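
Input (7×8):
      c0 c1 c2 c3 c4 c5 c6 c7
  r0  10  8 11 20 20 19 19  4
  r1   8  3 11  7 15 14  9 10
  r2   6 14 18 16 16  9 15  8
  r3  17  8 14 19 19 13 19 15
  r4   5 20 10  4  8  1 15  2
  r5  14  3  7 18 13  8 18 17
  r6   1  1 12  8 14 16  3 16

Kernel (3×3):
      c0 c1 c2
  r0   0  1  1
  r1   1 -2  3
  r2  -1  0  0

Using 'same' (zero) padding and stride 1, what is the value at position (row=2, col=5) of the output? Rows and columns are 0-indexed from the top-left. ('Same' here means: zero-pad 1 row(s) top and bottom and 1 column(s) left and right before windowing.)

47

The receptive field on the zero-padded input at this output position is [15 14 9 / 16 9 15 / 19 13 19]. Elementwise product with the kernel and sum: 14·1 + 9·1 + 16·1 + 9·-2 + 15·3 + 19·-1.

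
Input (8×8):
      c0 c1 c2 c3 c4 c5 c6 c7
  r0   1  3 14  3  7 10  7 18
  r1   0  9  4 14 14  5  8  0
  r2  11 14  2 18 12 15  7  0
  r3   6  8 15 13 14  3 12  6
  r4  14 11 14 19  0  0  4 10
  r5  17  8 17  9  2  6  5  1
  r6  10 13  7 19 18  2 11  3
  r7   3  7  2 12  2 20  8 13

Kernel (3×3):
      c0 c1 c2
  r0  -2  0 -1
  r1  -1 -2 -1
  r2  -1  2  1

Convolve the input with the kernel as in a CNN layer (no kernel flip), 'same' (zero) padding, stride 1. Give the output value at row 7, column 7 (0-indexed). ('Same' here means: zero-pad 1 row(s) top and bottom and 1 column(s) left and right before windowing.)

The receptive field on the zero-padded input at this output position is [11 3 0 / 8 13 0 / 0 0 0]. Elementwise product with the kernel and sum: 11·-2 + 0·-1 + 8·-1 + 13·-2 + 0·-1 + 0·-1 + 0·2 + 0·1.

-56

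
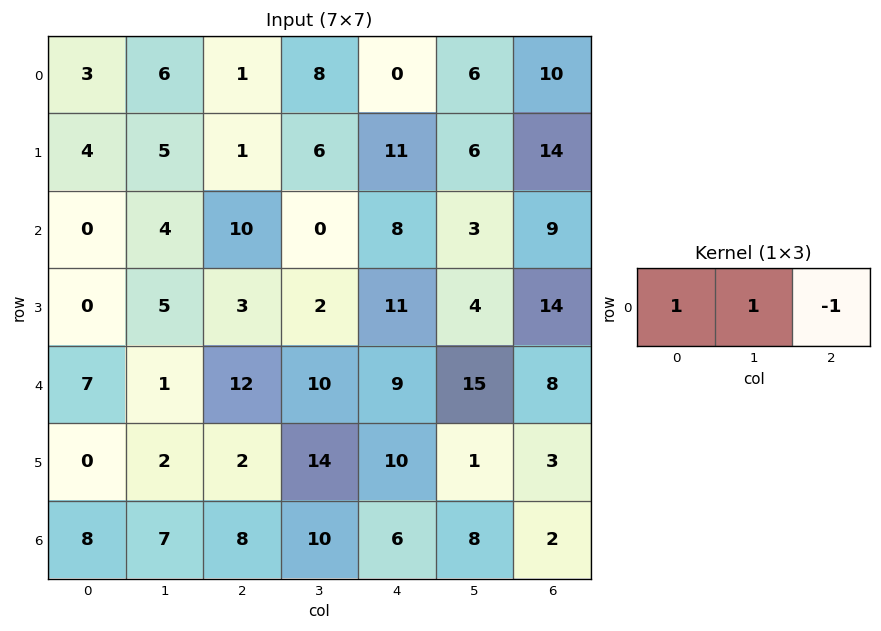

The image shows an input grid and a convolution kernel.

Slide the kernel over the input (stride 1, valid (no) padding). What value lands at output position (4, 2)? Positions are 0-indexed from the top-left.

The receptive field on the input at this output position is [12 10 9]. Elementwise product with the kernel and sum: 12·1 + 10·1 + 9·-1.

13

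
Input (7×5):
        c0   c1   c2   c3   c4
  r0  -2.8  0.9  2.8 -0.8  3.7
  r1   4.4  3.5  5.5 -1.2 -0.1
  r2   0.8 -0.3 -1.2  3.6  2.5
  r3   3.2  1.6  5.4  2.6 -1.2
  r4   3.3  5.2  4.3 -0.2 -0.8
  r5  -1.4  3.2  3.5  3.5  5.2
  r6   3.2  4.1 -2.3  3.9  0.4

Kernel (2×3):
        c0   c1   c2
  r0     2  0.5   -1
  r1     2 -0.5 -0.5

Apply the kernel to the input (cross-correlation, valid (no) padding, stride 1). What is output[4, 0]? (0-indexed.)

The receptive field on the input at this output position is [3.3 5.2 4.3 / -1.4 3.2 3.5]. Elementwise product with the kernel and sum: 3.3·2 + 5.2·0.5 + 4.3·-1 + -1.4·2 + 3.2·-0.5 + 3.5·-0.5.

-1.25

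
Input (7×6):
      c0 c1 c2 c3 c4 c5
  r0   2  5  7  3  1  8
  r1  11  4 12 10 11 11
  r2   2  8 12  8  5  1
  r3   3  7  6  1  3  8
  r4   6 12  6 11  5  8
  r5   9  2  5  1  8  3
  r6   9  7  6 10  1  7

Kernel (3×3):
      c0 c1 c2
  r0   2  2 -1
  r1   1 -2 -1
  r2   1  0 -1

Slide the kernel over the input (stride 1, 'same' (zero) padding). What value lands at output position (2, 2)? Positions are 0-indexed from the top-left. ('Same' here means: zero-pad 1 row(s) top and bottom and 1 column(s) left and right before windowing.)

4

The receptive field on the zero-padded input at this output position is [4 12 10 / 8 12 8 / 7 6 1]. Elementwise product with the kernel and sum: 4·2 + 12·2 + 10·-1 + 8·1 + 12·-2 + 8·-1 + 7·1 + 1·-1.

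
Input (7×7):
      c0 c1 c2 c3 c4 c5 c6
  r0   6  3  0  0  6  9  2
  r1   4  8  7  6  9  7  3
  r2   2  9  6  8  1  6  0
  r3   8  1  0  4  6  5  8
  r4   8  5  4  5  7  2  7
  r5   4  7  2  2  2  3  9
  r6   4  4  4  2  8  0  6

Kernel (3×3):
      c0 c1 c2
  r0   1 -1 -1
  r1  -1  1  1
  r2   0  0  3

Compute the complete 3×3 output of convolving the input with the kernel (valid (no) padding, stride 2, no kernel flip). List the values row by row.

32 5 -4
-8 28 23
16 18 26

Output[0,0]: The receptive field on the input at this output position is [6 3 0 / 4 8 7 / 2 9 6]. Elementwise product with the kernel and sum: 6·1 + 3·-1 + 0·-1 + 4·-1 + 8·1 + 7·1 + 6·3.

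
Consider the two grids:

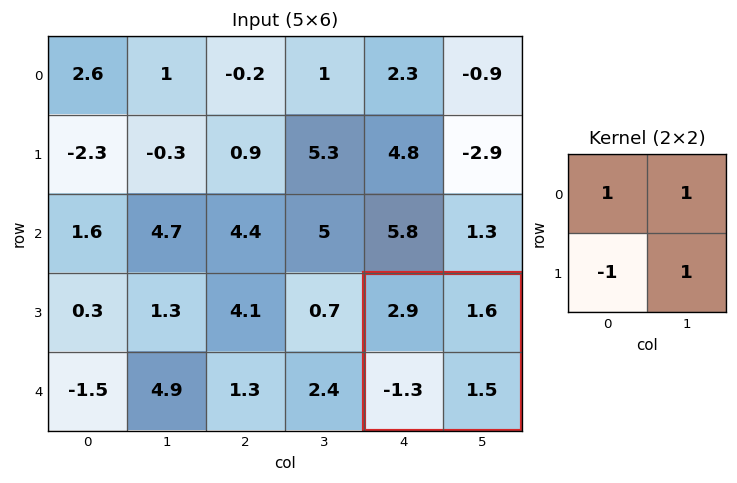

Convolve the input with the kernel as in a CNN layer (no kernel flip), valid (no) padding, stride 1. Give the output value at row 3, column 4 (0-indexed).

The receptive field on the input at this output position is [2.9 1.6 / -1.3 1.5]. Elementwise product with the kernel and sum: 2.9·1 + 1.6·1 + -1.3·-1 + 1.5·1.

7.3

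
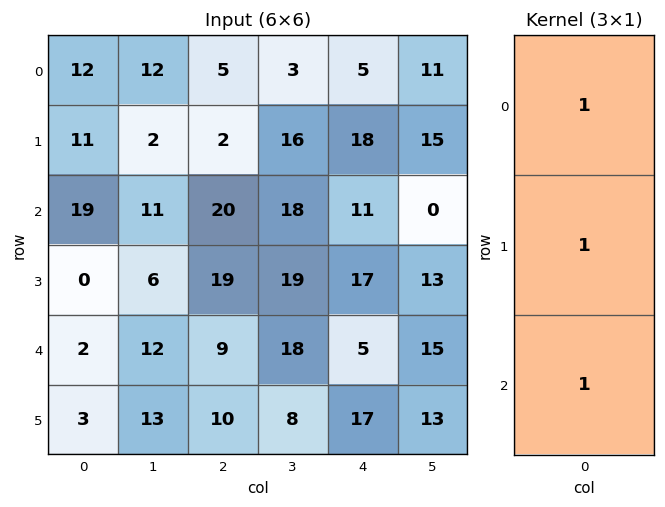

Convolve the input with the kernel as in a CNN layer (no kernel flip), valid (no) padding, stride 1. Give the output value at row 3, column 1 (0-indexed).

31

The receptive field on the input at this output position is [6 / 12 / 13]. Elementwise product with the kernel and sum: 6·1 + 12·1 + 13·1.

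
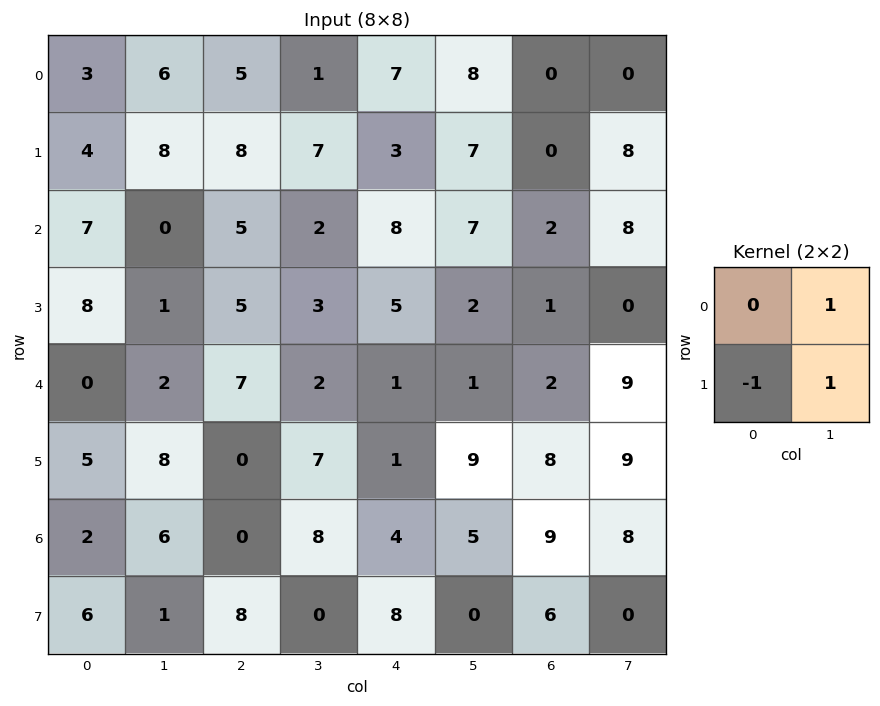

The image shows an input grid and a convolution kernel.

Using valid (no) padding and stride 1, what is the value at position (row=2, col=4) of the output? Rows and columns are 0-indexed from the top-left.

The receptive field on the input at this output position is [8 7 / 5 2]. Elementwise product with the kernel and sum: 7·1 + 5·-1 + 2·1.

4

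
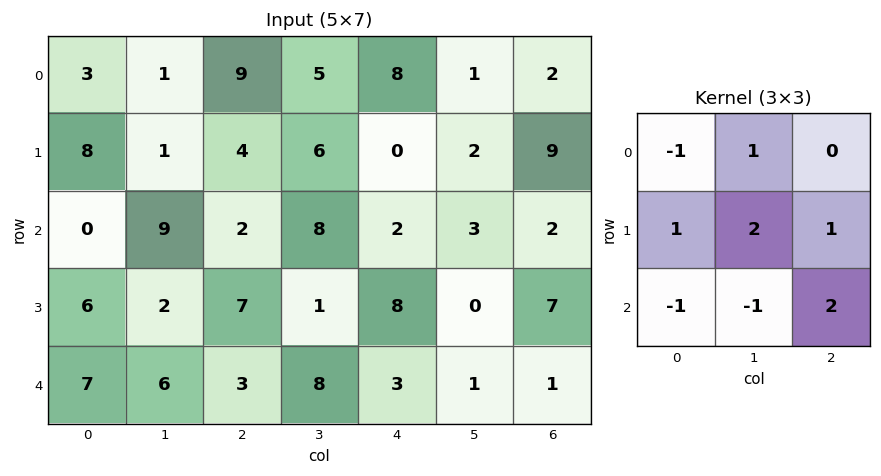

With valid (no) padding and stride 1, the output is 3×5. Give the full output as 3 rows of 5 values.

7 28 6 7 5
19 17 30 0 18
19 17 18 2 14

Output[0,0]: The receptive field on the input at this output position is [3 1 9 / 8 1 4 / 0 9 2]. Elementwise product with the kernel and sum: 3·-1 + 1·1 + 8·1 + 1·2 + 4·1 + 0·-1 + 9·-1 + 2·2.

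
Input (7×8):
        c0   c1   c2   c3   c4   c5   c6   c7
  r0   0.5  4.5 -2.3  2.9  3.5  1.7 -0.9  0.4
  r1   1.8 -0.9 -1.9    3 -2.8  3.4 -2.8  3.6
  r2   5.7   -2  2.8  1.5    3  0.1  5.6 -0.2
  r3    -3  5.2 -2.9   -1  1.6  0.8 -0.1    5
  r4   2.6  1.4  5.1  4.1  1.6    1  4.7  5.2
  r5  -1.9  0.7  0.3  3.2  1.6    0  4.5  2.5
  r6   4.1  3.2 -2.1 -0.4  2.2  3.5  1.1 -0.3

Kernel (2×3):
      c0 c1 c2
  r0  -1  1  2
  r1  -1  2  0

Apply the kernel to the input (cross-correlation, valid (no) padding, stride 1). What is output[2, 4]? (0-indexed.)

8.3

The receptive field on the input at this output position is [3 0.1 5.6 / 1.6 0.8 -0.1]. Elementwise product with the kernel and sum: 3·-1 + 0.1·1 + 5.6·2 + 1.6·-1 + 0.8·2.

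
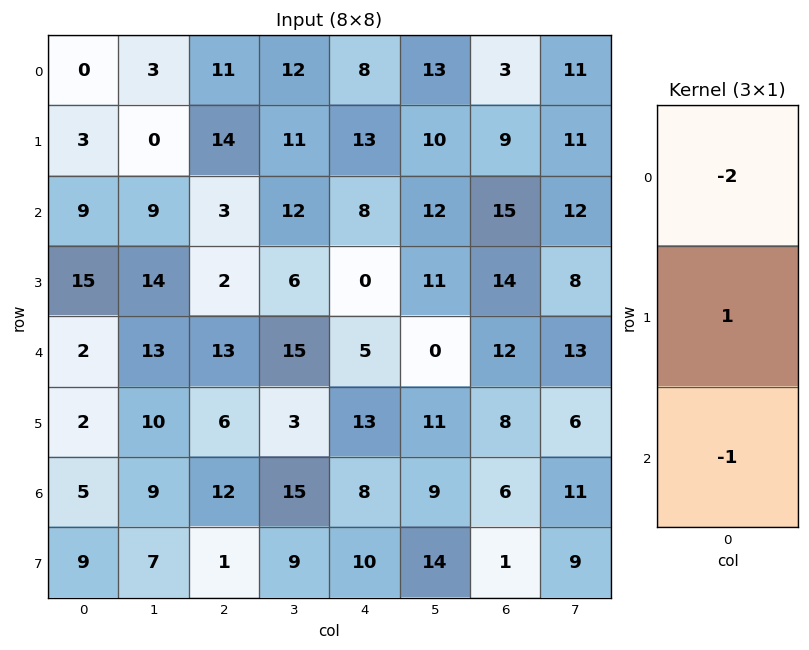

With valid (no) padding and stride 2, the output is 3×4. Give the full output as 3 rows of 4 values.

Output[0,0]: The receptive field on the input at this output position is [0 / 3 / 9]. Elementwise product with the kernel and sum: 0·-2 + 3·1 + 9·-1.
Output[0,1]: The receptive field on the input at this output position is [11 / 14 / 3]. Elementwise product with the kernel and sum: 11·-2 + 14·1 + 3·-1.

-6 -11 -11 -12
-5 -17 -21 -28
-7 -32 -5 -22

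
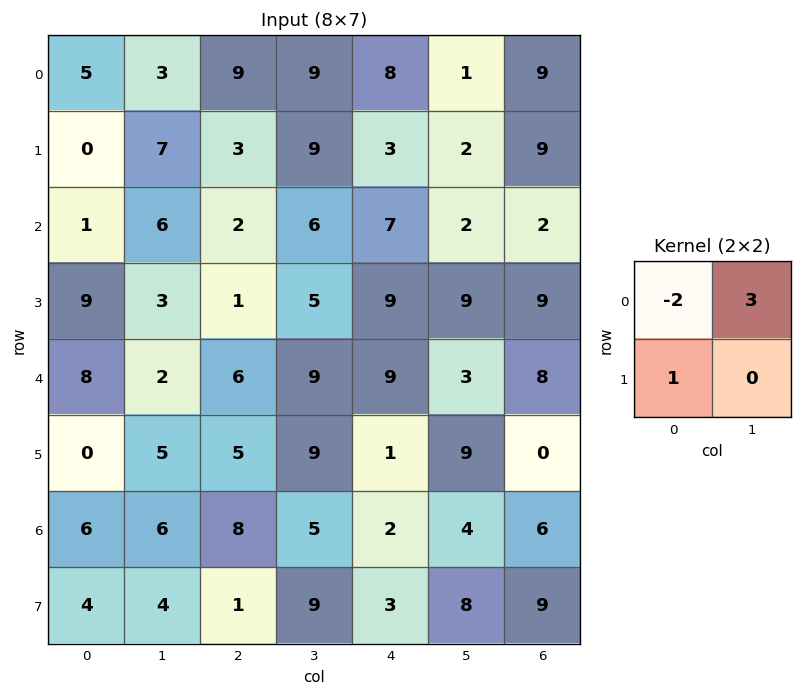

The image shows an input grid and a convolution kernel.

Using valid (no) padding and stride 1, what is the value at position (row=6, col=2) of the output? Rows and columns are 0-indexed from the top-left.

0

The receptive field on the input at this output position is [8 5 / 1 9]. Elementwise product with the kernel and sum: 8·-2 + 5·3 + 1·1.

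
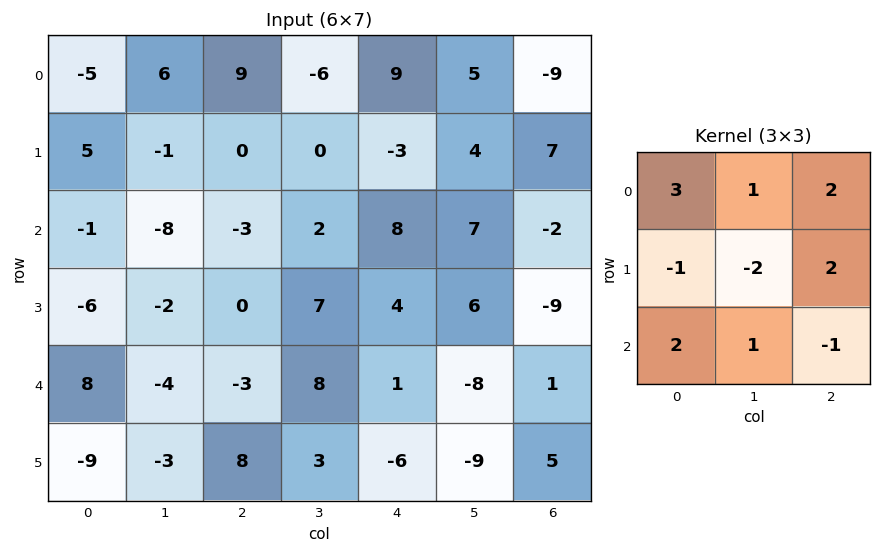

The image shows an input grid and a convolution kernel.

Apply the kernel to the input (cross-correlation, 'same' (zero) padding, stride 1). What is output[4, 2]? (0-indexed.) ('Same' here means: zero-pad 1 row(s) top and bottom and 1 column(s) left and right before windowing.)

33

The receptive field on the zero-padded input at this output position is [-2 0 7 / -4 -3 8 / -3 8 3]. Elementwise product with the kernel and sum: -2·3 + 0·1 + 7·2 + -4·-1 + -3·-2 + 8·2 + -3·2 + 8·1 + 3·-1.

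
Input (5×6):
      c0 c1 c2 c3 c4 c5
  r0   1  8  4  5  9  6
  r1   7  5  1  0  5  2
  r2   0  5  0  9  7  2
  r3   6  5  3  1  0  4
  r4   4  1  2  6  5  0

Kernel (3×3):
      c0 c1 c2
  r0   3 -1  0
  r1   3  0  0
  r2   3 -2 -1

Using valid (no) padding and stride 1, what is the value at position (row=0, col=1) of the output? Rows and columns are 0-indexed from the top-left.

41

The receptive field on the input at this output position is [8 4 5 / 5 1 0 / 5 0 9]. Elementwise product with the kernel and sum: 8·3 + 4·-1 + 5·3 + 5·3 + 0·-2 + 9·-1.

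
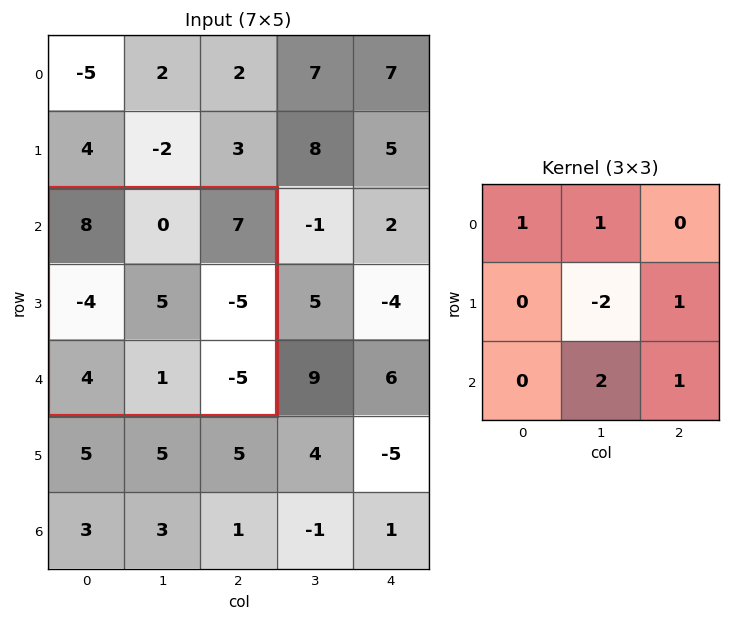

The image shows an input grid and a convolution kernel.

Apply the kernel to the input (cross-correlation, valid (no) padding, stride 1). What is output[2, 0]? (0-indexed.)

The receptive field on the input at this output position is [8 0 7 / -4 5 -5 / 4 1 -5]. Elementwise product with the kernel and sum: 8·1 + 0·1 + 5·-2 + -5·1 + 1·2 + -5·1.

-10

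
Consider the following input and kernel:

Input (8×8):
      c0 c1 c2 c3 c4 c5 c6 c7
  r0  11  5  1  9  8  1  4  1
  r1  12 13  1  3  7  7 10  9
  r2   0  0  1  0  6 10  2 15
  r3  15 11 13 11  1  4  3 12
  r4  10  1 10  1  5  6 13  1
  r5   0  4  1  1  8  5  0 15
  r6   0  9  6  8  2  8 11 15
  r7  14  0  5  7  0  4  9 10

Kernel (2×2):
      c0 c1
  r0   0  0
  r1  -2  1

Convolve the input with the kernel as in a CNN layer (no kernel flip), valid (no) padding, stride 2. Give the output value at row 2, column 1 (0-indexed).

The receptive field on the input at this output position is [10 1 / 1 1]. Elementwise product with the kernel and sum: 1·-2 + 1·1.

-1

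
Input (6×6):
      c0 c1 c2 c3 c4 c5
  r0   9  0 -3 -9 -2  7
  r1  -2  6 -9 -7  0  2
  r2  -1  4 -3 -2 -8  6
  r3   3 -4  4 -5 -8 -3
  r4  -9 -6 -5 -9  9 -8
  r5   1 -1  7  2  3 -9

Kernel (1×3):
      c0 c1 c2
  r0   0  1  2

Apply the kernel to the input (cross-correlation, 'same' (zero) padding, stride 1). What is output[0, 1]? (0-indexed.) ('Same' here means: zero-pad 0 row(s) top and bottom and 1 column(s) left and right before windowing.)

-6

The receptive field on the zero-padded input at this output position is [9 0 -3]. Elementwise product with the kernel and sum: 0·1 + -3·2.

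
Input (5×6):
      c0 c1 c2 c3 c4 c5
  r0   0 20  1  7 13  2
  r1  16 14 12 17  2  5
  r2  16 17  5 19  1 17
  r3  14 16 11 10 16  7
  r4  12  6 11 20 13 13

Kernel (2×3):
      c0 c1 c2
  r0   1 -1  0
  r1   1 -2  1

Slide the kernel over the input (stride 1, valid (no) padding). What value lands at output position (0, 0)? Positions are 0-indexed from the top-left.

-20

The receptive field on the input at this output position is [0 20 1 / 16 14 12]. Elementwise product with the kernel and sum: 0·1 + 20·-1 + 16·1 + 14·-2 + 12·1.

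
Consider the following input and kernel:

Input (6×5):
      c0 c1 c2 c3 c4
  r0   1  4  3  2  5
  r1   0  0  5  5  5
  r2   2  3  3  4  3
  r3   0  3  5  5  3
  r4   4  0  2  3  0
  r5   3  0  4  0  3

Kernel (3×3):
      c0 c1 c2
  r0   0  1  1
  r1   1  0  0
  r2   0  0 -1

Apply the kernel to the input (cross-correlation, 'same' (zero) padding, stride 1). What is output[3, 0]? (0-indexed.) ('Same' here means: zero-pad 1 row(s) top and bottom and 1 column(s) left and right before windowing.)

The receptive field on the zero-padded input at this output position is [0 2 3 / 0 0 3 / 0 4 0]. Elementwise product with the kernel and sum: 2·1 + 3·1 + 0·1 + 0·-1.

5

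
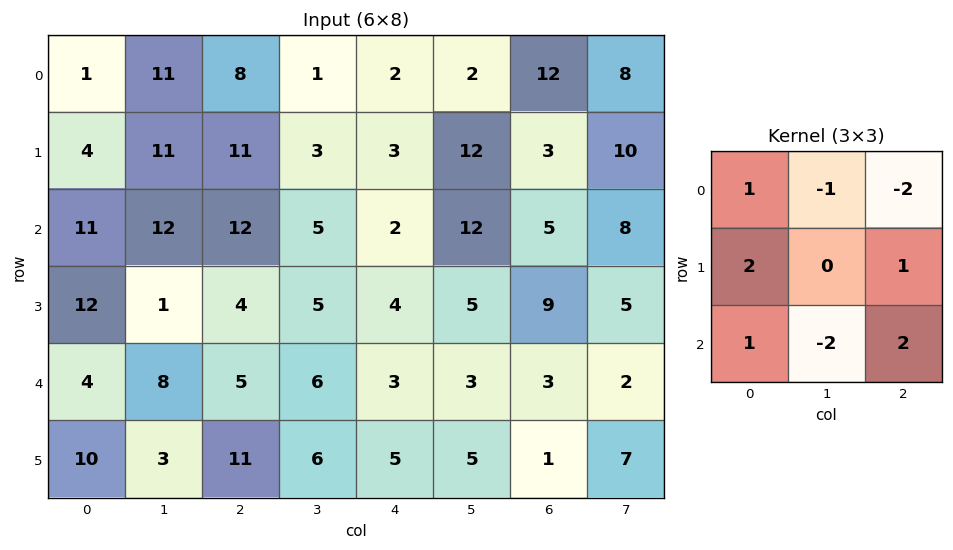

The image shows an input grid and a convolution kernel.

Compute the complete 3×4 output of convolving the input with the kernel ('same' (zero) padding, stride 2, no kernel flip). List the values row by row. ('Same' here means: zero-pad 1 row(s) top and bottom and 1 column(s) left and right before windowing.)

25 18 25 38
-36 26 5 18
-20 2 12 11

Output[0,0]: The receptive field on the zero-padded input at this output position is [0 0 0 / 0 1 11 / 0 4 11]. Elementwise product with the kernel and sum: 0·1 + 0·-1 + 0·-2 + 0·2 + 11·1 + 0·1 + 4·-2 + 11·2.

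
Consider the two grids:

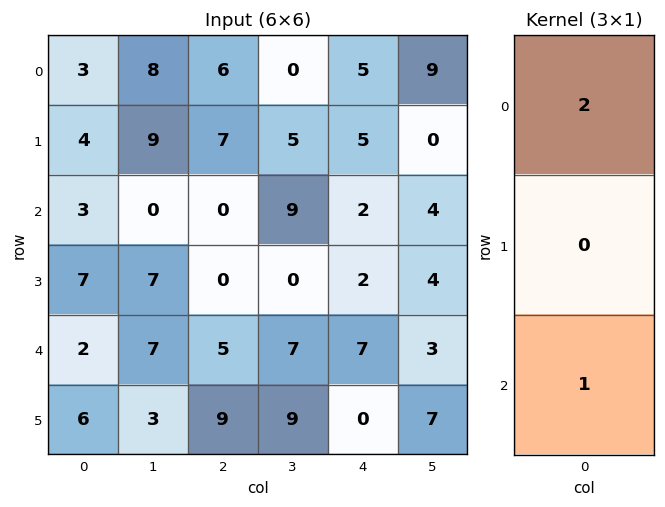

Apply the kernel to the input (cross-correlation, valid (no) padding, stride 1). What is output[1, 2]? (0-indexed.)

The receptive field on the input at this output position is [7 / 0 / 0]. Elementwise product with the kernel and sum: 7·2 + 0·1.

14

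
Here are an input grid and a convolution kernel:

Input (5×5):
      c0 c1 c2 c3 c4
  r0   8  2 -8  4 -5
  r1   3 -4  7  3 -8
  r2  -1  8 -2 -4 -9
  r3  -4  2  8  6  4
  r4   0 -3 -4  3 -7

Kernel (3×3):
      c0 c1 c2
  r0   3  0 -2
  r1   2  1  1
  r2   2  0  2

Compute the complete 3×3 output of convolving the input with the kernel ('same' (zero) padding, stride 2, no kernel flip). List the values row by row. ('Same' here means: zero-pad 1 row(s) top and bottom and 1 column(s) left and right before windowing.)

2 -2 9
19 8 4
-7 -13 17

Output[0,0]: The receptive field on the zero-padded input at this output position is [0 0 0 / 0 8 2 / 0 3 -4]. Elementwise product with the kernel and sum: 0·3 + 0·-2 + 0·2 + 8·1 + 2·1 + 0·2 + -4·2.
Output[0,1]: The receptive field on the zero-padded input at this output position is [0 0 0 / 2 -8 4 / -4 7 3]. Elementwise product with the kernel and sum: 0·3 + 0·-2 + 2·2 + -8·1 + 4·1 + -4·2 + 3·2.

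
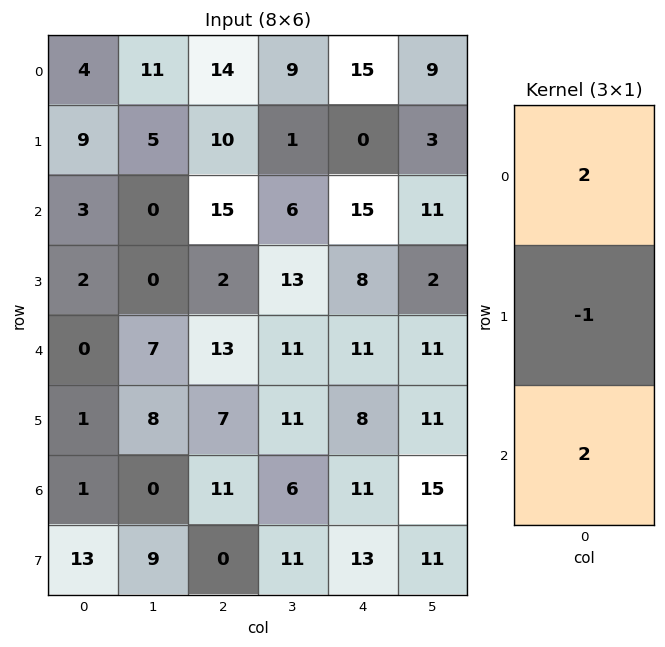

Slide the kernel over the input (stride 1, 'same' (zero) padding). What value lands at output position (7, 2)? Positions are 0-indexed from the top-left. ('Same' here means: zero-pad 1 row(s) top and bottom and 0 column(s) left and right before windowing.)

The receptive field on the zero-padded input at this output position is [11 / 0 / 0]. Elementwise product with the kernel and sum: 11·2 + 0·-1 + 0·2.

22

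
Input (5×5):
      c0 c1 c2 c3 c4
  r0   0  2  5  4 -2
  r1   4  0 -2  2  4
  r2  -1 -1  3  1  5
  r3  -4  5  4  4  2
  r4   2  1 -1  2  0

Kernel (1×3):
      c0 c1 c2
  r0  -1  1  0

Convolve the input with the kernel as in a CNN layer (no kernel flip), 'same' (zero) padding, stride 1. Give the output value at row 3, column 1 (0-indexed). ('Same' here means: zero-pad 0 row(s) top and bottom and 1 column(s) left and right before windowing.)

The receptive field on the zero-padded input at this output position is [-4 5 4]. Elementwise product with the kernel and sum: -4·-1 + 5·1.

9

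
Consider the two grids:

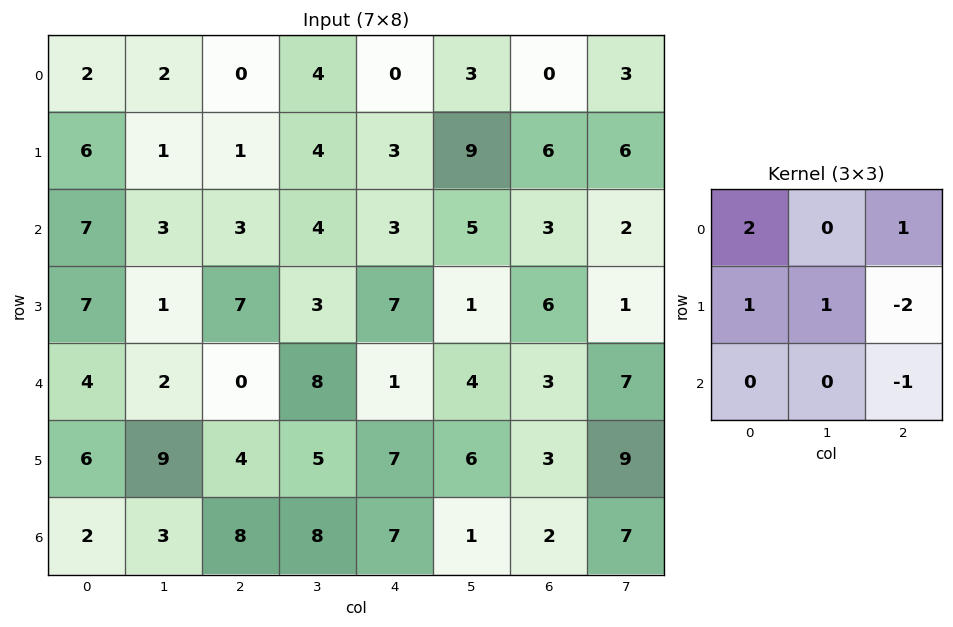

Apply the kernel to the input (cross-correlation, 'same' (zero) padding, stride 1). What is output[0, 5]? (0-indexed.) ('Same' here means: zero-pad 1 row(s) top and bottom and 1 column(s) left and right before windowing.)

-3

The receptive field on the zero-padded input at this output position is [0 0 0 / 0 3 0 / 3 9 6]. Elementwise product with the kernel and sum: 0·2 + 0·1 + 0·1 + 3·1 + 0·-2 + 6·-1.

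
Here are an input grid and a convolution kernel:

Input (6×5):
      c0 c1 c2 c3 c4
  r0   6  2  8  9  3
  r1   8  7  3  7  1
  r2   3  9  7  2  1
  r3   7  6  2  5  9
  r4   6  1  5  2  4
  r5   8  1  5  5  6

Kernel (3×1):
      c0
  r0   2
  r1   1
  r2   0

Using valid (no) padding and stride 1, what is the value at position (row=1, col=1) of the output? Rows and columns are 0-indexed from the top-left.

The receptive field on the input at this output position is [7 / 9 / 6]. Elementwise product with the kernel and sum: 7·2 + 9·1.

23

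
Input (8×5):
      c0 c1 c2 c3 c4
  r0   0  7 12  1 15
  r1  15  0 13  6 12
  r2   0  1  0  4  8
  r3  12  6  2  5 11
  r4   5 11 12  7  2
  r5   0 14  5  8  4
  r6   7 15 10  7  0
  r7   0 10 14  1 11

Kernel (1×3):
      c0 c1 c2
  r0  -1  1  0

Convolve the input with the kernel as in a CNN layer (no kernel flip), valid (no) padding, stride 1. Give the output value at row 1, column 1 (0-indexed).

The receptive field on the input at this output position is [0 13 6]. Elementwise product with the kernel and sum: 0·-1 + 13·1.

13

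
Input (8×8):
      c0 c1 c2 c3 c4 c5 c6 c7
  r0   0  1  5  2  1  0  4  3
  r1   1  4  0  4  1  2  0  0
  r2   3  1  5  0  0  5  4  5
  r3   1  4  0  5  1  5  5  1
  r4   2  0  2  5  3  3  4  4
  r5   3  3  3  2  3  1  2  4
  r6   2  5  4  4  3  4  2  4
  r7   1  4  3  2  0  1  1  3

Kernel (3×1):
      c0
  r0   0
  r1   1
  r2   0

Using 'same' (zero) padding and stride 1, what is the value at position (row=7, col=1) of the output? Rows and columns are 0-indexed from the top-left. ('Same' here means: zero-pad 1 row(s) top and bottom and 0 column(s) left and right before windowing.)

The receptive field on the zero-padded input at this output position is [5 / 4 / 0]. Elementwise product with the kernel and sum: 4·1.

4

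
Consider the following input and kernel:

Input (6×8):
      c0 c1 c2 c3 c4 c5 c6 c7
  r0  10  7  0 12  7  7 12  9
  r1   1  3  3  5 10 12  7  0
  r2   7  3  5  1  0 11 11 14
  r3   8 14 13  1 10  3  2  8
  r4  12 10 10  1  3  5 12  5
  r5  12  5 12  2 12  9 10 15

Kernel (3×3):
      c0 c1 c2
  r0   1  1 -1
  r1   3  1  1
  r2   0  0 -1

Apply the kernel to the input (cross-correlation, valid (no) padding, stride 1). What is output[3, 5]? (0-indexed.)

14

The receptive field on the input at this output position is [3 2 8 / 5 12 5 / 9 10 15]. Elementwise product with the kernel and sum: 3·1 + 2·1 + 8·-1 + 5·3 + 12·1 + 5·1 + 15·-1.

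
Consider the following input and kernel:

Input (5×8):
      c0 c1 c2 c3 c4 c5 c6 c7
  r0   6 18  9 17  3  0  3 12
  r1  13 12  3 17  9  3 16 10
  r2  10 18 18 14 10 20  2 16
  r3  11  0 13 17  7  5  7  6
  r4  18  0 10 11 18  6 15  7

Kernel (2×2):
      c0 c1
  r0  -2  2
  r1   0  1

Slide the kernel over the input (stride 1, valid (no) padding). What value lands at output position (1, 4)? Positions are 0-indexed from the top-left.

The receptive field on the input at this output position is [9 3 / 10 20]. Elementwise product with the kernel and sum: 9·-2 + 3·2 + 20·1.

8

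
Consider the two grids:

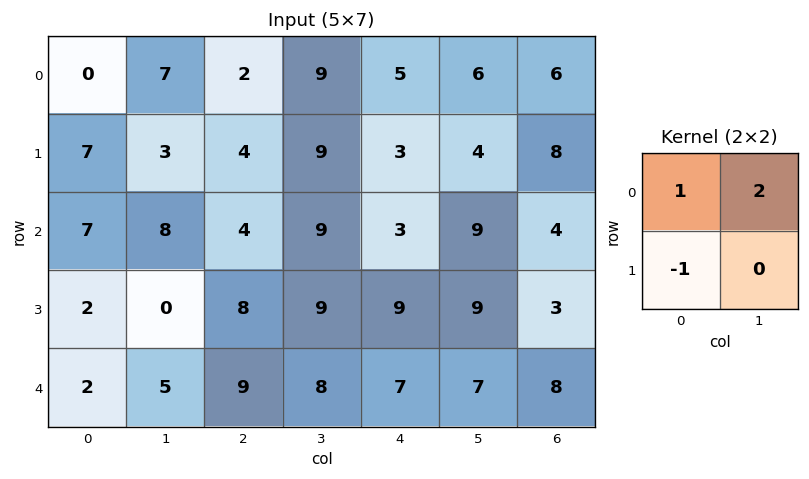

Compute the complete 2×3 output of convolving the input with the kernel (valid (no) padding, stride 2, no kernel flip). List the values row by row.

7 16 14
21 14 12

Output[0,0]: The receptive field on the input at this output position is [0 7 / 7 3]. Elementwise product with the kernel and sum: 0·1 + 7·2 + 7·-1.
Output[0,1]: The receptive field on the input at this output position is [2 9 / 4 9]. Elementwise product with the kernel and sum: 2·1 + 9·2 + 4·-1.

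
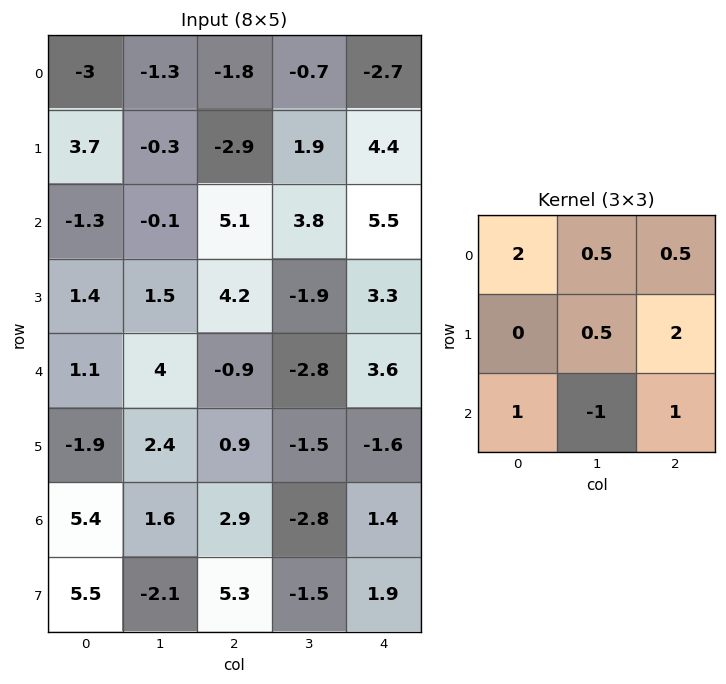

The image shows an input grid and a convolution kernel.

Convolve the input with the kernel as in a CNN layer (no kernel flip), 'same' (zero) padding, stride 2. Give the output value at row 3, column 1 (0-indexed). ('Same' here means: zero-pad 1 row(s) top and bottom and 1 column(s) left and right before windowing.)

-8.55

The receptive field on the zero-padded input at this output position is [2.4 0.9 -1.5 / 1.6 2.9 -2.8 / -2.1 5.3 -1.5]. Elementwise product with the kernel and sum: 2.4·2 + 0.9·0.5 + -1.5·0.5 + 2.9·0.5 + -2.8·2 + -2.1·1 + 5.3·-1 + -1.5·1.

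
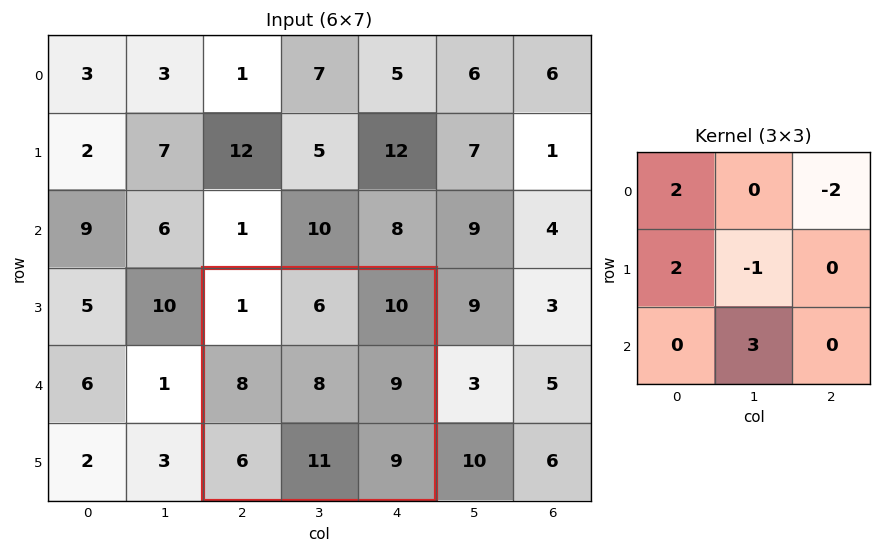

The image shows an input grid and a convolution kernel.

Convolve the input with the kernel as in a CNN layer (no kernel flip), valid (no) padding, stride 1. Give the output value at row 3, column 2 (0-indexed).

23

The receptive field on the input at this output position is [1 6 10 / 8 8 9 / 6 11 9]. Elementwise product with the kernel and sum: 1·2 + 10·-2 + 8·2 + 8·-1 + 11·3.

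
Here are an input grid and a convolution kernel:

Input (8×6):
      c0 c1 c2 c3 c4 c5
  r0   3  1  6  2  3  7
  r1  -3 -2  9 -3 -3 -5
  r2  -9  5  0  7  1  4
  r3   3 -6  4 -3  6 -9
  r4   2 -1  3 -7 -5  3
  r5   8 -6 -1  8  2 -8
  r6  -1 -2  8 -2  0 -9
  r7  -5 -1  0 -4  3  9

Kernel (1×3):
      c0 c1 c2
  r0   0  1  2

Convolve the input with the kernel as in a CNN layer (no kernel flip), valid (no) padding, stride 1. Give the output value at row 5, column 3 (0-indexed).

-14

The receptive field on the input at this output position is [8 2 -8]. Elementwise product with the kernel and sum: 2·1 + -8·2.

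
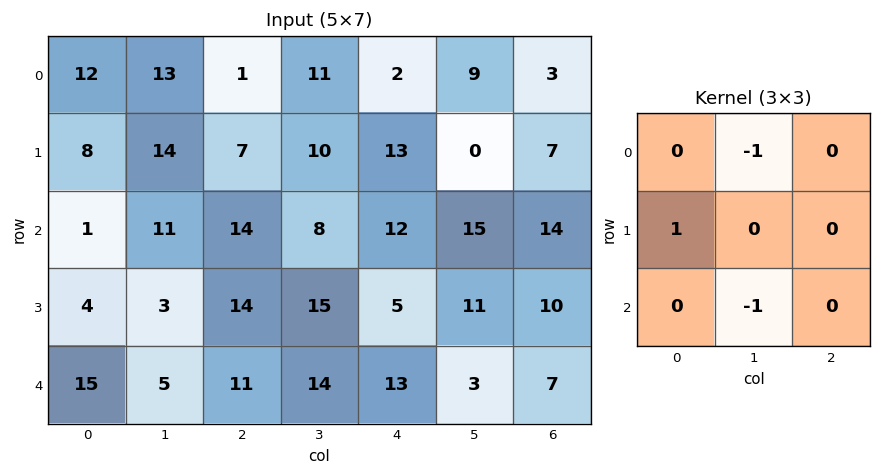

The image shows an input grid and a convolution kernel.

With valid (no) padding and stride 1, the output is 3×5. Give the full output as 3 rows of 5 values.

Output[0,0]: The receptive field on the input at this output position is [12 13 1 / 8 14 7 / 1 11 14]. Elementwise product with the kernel and sum: 13·-1 + 8·1 + 11·-1.
Output[0,1]: The receptive field on the input at this output position is [13 1 11 / 14 7 10 / 11 14 8]. Elementwise product with the kernel and sum: 1·-1 + 14·1 + 14·-1.

-16 -1 -12 -4 -11
-16 -10 -11 -10 1
-12 -22 -8 -10 -13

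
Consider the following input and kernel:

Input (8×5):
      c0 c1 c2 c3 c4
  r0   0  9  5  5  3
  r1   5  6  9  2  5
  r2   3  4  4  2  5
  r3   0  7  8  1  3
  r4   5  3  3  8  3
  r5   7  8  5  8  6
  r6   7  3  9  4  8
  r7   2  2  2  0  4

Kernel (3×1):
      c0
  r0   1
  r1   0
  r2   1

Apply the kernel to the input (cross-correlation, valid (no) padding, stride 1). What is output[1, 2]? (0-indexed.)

The receptive field on the input at this output position is [9 / 4 / 8]. Elementwise product with the kernel and sum: 9·1 + 8·1.

17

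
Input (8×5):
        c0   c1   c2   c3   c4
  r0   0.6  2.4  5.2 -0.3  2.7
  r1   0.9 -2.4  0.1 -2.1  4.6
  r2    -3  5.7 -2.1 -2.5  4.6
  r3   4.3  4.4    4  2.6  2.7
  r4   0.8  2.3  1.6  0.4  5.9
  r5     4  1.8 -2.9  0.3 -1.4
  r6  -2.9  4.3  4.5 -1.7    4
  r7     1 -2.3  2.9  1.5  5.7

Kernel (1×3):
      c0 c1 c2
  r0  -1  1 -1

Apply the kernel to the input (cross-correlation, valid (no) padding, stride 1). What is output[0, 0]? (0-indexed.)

The receptive field on the input at this output position is [0.6 2.4 5.2]. Elementwise product with the kernel and sum: 0.6·-1 + 2.4·1 + 5.2·-1.

-3.4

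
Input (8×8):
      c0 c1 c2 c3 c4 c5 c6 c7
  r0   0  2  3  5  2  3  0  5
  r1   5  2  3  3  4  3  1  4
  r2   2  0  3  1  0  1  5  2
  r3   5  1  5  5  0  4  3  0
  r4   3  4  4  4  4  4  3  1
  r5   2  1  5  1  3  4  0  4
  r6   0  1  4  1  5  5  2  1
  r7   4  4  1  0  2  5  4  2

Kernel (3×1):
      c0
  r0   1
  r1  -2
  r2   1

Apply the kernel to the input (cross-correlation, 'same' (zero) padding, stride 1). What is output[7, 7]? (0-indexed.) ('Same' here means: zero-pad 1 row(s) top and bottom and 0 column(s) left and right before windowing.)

-3

The receptive field on the zero-padded input at this output position is [1 / 2 / 0]. Elementwise product with the kernel and sum: 1·1 + 2·-2 + 0·1.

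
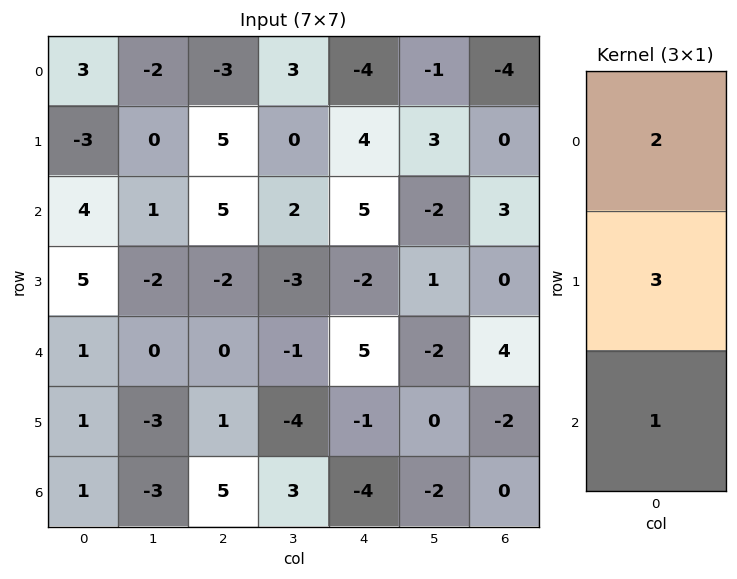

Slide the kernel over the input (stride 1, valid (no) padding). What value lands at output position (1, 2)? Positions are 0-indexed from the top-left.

The receptive field on the input at this output position is [5 / 5 / -2]. Elementwise product with the kernel and sum: 5·2 + 5·3 + -2·1.

23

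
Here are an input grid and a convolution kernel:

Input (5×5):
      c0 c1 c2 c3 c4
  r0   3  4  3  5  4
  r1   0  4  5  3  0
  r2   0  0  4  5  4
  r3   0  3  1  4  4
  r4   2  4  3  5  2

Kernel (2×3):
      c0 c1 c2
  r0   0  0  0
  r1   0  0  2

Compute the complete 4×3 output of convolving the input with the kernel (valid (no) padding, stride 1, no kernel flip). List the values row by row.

Output[0,0]: The receptive field on the input at this output position is [3 4 3 / 0 4 5]. Elementwise product with the kernel and sum: 5·2.
Output[0,1]: The receptive field on the input at this output position is [4 3 5 / 4 5 3]. Elementwise product with the kernel and sum: 3·2.

10 6 0
8 10 8
2 8 8
6 10 4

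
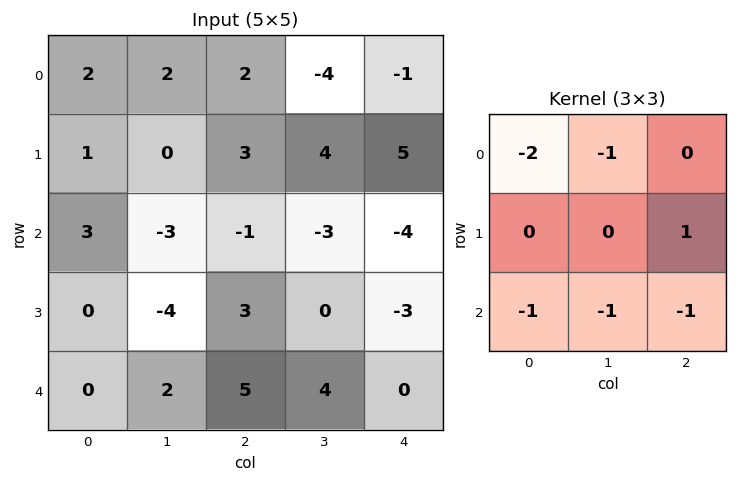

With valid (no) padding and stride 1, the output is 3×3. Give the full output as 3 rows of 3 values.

-2 5 13
-2 -5 -14
-7 -4 -7

Output[0,0]: The receptive field on the input at this output position is [2 2 2 / 1 0 3 / 3 -3 -1]. Elementwise product with the kernel and sum: 2·-2 + 2·-1 + 3·1 + 3·-1 + -3·-1 + -1·-1.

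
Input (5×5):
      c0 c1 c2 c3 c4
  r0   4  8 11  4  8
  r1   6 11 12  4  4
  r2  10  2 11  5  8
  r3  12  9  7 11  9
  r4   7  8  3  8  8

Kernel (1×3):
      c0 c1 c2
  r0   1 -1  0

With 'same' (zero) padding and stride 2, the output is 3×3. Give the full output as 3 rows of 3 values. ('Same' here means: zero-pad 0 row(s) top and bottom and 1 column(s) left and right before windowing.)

Output[0,0]: The receptive field on the zero-padded input at this output position is [0 4 8]. Elementwise product with the kernel and sum: 0·1 + 4·-1.
Output[0,1]: The receptive field on the zero-padded input at this output position is [8 11 4]. Elementwise product with the kernel and sum: 8·1 + 11·-1.

-4 -3 -4
-10 -9 -3
-7 5 0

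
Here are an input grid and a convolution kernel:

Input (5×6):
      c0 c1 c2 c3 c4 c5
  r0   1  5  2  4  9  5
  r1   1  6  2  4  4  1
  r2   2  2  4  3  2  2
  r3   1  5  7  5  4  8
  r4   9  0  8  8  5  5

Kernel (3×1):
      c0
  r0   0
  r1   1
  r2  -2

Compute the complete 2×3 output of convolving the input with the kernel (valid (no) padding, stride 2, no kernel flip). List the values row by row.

Output[0,0]: The receptive field on the input at this output position is [1 / 1 / 2]. Elementwise product with the kernel and sum: 1·1 + 2·-2.
Output[0,1]: The receptive field on the input at this output position is [2 / 2 / 4]. Elementwise product with the kernel and sum: 2·1 + 4·-2.

-3 -6 0
-17 -9 -6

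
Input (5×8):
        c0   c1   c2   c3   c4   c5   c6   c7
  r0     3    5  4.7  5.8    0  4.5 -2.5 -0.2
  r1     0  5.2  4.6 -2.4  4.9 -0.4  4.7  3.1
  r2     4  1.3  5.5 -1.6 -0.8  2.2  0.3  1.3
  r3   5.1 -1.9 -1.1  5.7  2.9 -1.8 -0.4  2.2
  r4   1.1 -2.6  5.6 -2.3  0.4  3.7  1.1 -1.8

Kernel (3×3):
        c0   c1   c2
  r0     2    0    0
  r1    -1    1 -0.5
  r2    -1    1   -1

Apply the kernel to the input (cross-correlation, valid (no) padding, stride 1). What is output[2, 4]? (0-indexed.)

The receptive field on the input at this output position is [-0.8 2.2 0.3 / 2.9 -1.8 -0.4 / 0.4 3.7 1.1]. Elementwise product with the kernel and sum: -0.8·2 + 2.9·-1 + -1.8·1 + -0.4·-0.5 + 0.4·-1 + 3.7·1 + 1.1·-1.

-3.9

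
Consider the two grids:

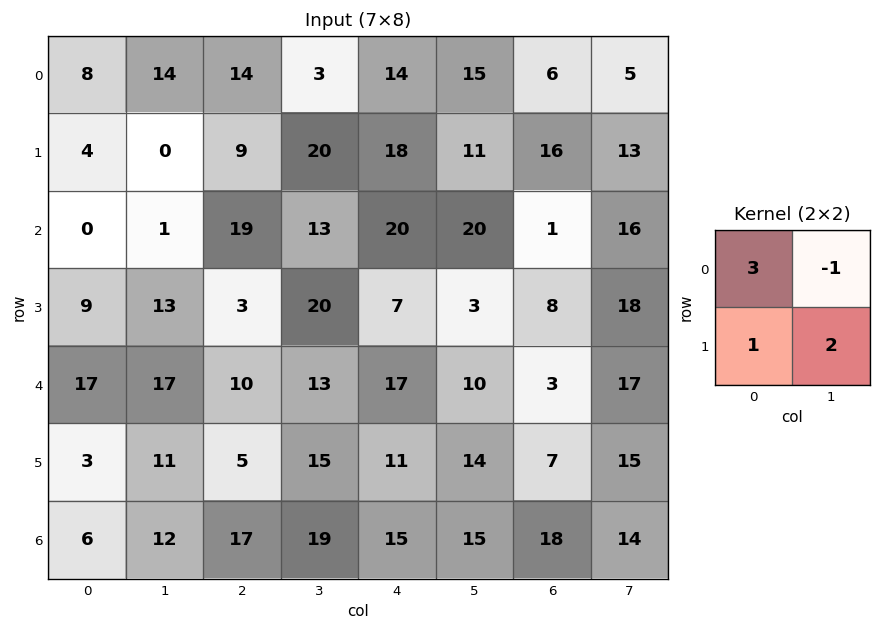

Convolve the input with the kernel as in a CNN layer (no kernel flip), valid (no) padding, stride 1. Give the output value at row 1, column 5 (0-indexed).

The receptive field on the input at this output position is [11 16 / 20 1]. Elementwise product with the kernel and sum: 11·3 + 16·-1 + 20·1 + 1·2.

39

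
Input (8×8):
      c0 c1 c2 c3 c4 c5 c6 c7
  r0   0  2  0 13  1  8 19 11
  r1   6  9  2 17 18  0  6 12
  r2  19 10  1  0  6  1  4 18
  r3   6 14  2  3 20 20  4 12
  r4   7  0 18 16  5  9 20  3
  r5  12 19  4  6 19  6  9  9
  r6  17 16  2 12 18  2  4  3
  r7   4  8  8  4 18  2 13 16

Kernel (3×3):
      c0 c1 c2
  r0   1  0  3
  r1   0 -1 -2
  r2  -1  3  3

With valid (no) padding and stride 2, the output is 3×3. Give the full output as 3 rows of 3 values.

Output[0,0]: The receptive field on the input at this output position is [0 2 0 / 6 9 2 / 19 10 1]. Elementwise product with the kernel and sum: 0·1 + 0·3 + 9·-1 + 2·-2 + 19·-1 + 10·3 + 1·3.

1 -33 55
51 21 72
71 77 41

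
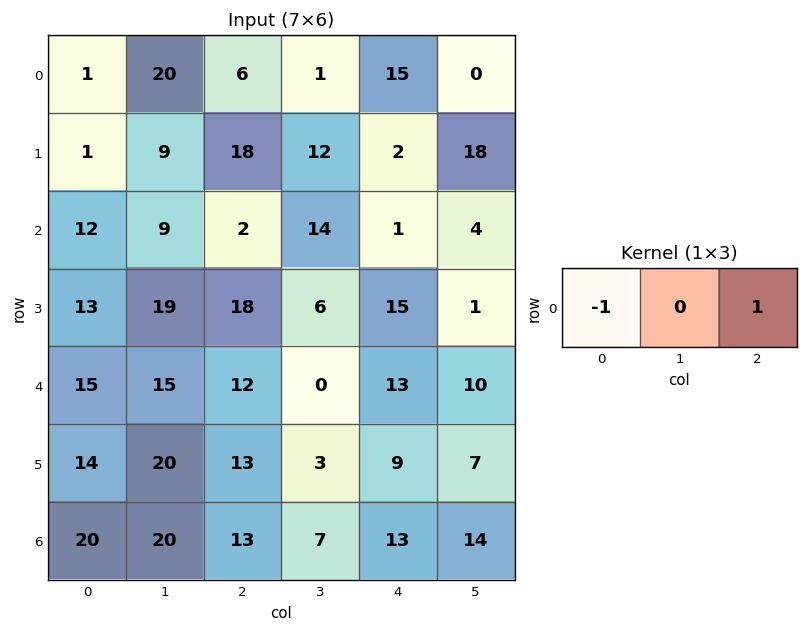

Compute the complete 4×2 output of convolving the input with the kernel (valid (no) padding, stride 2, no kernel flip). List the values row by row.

5 9
-10 -1
-3 1
-7 0

Output[0,0]: The receptive field on the input at this output position is [1 20 6]. Elementwise product with the kernel and sum: 1·-1 + 6·1.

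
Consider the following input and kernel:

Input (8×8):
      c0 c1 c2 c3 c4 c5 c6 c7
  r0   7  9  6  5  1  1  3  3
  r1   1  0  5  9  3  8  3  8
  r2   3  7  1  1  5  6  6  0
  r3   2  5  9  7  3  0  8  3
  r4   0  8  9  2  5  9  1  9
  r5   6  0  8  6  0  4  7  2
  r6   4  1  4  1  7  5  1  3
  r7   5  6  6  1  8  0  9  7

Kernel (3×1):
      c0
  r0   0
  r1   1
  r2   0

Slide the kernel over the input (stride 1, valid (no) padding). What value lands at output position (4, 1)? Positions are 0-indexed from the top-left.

0

The receptive field on the input at this output position is [8 / 0 / 1]. Elementwise product with the kernel and sum: 0·1.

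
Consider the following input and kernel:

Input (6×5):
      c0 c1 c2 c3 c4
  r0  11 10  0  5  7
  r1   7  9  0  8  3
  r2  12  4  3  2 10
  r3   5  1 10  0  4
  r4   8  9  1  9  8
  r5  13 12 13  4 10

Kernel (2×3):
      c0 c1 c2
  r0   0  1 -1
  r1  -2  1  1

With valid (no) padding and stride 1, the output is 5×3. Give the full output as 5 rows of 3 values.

Output[0,0]: The receptive field on the input at this output position is [11 10 0 / 7 9 0]. Elementwise product with the kernel and sum: 10·1 + 0·-1 + 7·-2 + 9·1 + 0·1.

5 -15 9
-8 -11 11
2 9 -24
-15 2 11
7 -15 -11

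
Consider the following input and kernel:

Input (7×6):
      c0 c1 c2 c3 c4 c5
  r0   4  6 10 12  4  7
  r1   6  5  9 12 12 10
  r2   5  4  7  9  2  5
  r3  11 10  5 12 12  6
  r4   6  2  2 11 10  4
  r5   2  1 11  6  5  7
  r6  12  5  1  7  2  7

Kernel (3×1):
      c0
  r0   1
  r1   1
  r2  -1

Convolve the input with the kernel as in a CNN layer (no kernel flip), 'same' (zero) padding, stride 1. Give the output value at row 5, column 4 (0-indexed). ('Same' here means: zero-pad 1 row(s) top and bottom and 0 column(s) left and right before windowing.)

The receptive field on the zero-padded input at this output position is [10 / 5 / 2]. Elementwise product with the kernel and sum: 10·1 + 5·1 + 2·-1.

13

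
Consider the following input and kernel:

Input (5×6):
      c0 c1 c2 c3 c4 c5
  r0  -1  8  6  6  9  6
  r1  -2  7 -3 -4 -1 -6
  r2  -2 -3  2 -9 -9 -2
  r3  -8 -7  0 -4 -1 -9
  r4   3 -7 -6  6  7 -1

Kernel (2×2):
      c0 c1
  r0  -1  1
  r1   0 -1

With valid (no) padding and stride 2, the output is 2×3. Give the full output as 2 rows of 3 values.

2 4 3
6 -7 16

Output[0,0]: The receptive field on the input at this output position is [-1 8 / -2 7]. Elementwise product with the kernel and sum: -1·-1 + 8·1 + 7·-1.
Output[0,1]: The receptive field on the input at this output position is [6 6 / -3 -4]. Elementwise product with the kernel and sum: 6·-1 + 6·1 + -4·-1.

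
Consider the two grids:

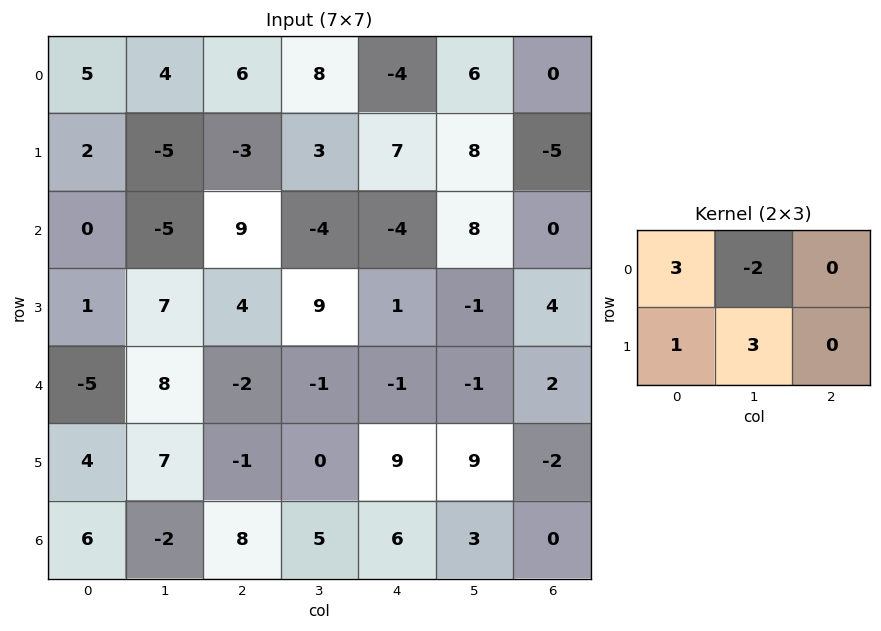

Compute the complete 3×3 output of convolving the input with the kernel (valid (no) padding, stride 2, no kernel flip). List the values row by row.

Output[0,0]: The receptive field on the input at this output position is [5 4 6 / 2 -5 -3]. Elementwise product with the kernel and sum: 5·3 + 4·-2 + 2·1 + -5·3.

-6 8 7
32 66 -30
-6 -5 35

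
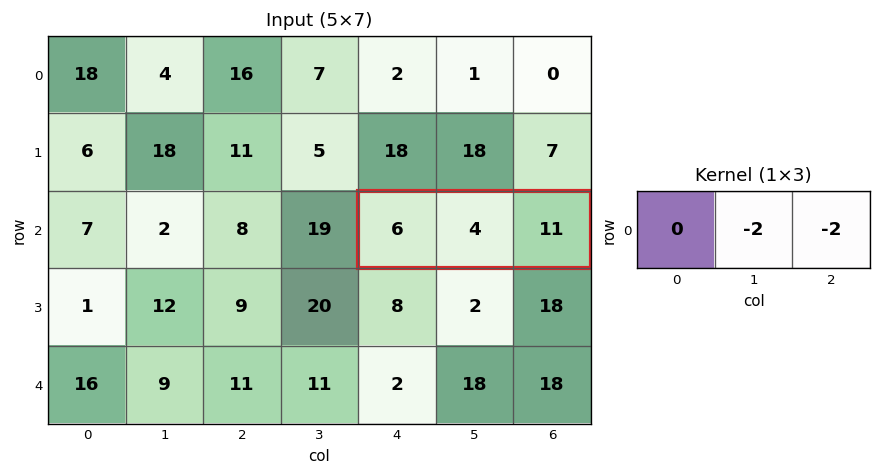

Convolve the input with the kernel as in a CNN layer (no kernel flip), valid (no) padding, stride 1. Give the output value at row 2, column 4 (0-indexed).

The receptive field on the input at this output position is [6 4 11]. Elementwise product with the kernel and sum: 4·-2 + 11·-2.

-30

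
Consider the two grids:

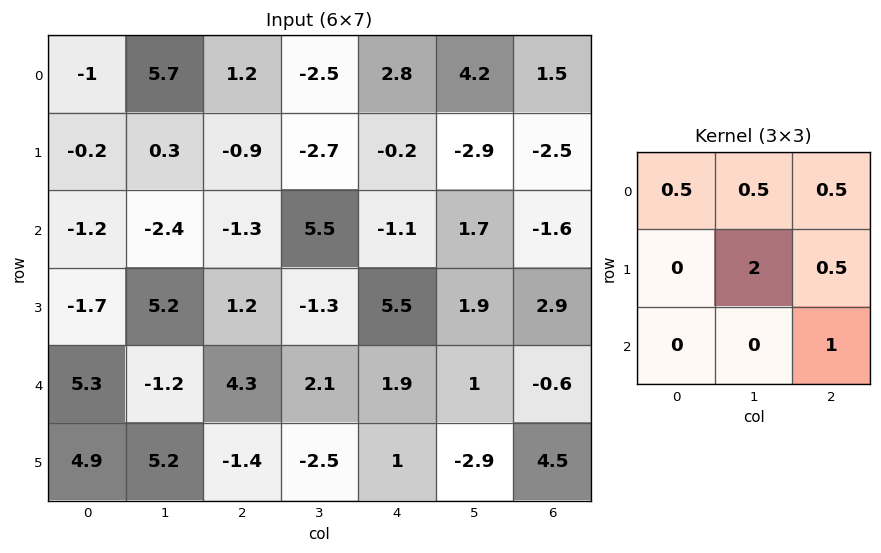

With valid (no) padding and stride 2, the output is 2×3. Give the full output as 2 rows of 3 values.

1.8 -5.85 -4.4
12.85 3.6 4.15

Output[0,0]: The receptive field on the input at this output position is [-1 5.7 1.2 / -0.2 0.3 -0.9 / -1.2 -2.4 -1.3]. Elementwise product with the kernel and sum: -1·0.5 + 5.7·0.5 + 1.2·0.5 + 0.3·2 + -0.9·0.5 + -1.3·1.
Output[0,1]: The receptive field on the input at this output position is [1.2 -2.5 2.8 / -0.9 -2.7 -0.2 / -1.3 5.5 -1.1]. Elementwise product with the kernel and sum: 1.2·0.5 + -2.5·0.5 + 2.8·0.5 + -2.7·2 + -0.2·0.5 + -1.1·1.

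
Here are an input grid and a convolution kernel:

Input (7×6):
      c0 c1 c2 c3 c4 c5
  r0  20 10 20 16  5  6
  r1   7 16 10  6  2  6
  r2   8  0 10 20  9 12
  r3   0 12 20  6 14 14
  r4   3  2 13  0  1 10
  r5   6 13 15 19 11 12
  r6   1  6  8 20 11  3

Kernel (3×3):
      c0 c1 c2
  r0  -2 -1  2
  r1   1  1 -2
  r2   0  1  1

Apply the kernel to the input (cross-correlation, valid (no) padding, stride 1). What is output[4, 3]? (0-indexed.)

39

The receptive field on the input at this output position is [0 1 10 / 19 11 12 / 20 11 3]. Elementwise product with the kernel and sum: 0·-2 + 1·-1 + 10·2 + 19·1 + 11·1 + 12·-2 + 11·1 + 3·1.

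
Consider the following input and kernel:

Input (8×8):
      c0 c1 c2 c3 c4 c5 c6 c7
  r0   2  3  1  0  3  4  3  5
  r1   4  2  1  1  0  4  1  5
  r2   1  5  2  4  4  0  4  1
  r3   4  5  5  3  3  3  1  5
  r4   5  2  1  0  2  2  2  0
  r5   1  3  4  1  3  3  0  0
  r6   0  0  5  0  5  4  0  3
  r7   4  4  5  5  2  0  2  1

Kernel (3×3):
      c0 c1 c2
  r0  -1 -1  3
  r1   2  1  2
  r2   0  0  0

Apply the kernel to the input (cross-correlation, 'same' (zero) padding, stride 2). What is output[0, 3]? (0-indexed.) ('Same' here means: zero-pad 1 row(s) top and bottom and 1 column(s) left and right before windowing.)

21

The receptive field on the zero-padded input at this output position is [0 0 0 / 4 3 5 / 4 1 5]. Elementwise product with the kernel and sum: 0·-1 + 0·-1 + 0·3 + 4·2 + 3·1 + 5·2.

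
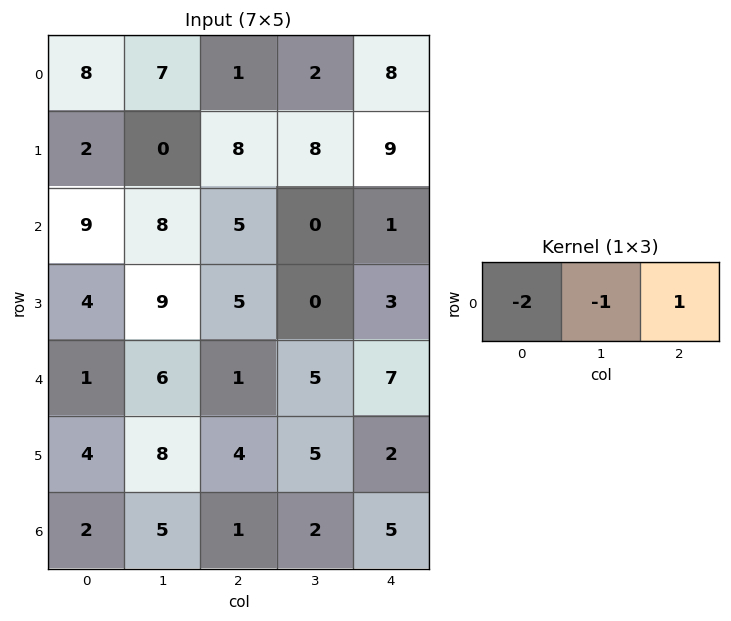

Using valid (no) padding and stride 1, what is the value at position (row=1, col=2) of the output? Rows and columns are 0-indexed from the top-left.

-15

The receptive field on the input at this output position is [8 8 9]. Elementwise product with the kernel and sum: 8·-2 + 8·-1 + 9·1.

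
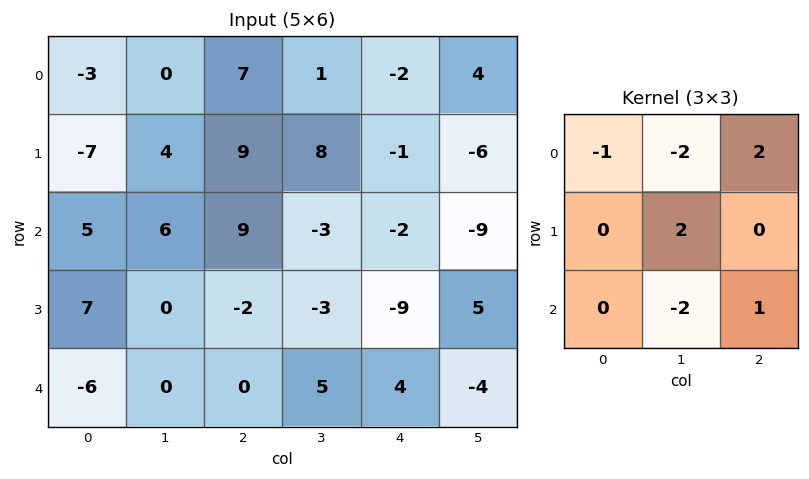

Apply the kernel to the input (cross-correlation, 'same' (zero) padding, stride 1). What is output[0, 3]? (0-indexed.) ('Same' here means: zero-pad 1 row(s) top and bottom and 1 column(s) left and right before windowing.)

-15

The receptive field on the zero-padded input at this output position is [0 0 0 / 7 1 -2 / 9 8 -1]. Elementwise product with the kernel and sum: 0·-1 + 0·-2 + 0·2 + 1·2 + 8·-2 + -1·1.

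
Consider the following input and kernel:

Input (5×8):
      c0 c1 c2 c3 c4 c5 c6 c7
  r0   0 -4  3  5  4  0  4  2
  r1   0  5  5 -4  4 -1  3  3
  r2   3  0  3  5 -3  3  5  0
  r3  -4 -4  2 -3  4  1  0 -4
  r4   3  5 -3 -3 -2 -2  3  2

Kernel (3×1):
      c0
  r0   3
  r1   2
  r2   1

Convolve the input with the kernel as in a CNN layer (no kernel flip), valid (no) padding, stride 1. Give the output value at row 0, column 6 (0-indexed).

The receptive field on the input at this output position is [4 / 3 / 5]. Elementwise product with the kernel and sum: 4·3 + 3·2 + 5·1.

23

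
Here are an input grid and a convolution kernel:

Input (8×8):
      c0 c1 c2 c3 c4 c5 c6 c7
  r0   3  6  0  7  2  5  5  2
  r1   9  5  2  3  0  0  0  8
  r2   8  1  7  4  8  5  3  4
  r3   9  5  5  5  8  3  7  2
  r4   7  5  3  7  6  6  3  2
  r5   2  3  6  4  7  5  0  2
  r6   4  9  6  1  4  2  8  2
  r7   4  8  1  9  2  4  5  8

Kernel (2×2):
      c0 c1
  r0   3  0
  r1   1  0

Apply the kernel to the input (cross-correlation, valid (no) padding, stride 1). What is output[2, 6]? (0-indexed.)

The receptive field on the input at this output position is [3 4 / 7 2]. Elementwise product with the kernel and sum: 3·3 + 7·1.

16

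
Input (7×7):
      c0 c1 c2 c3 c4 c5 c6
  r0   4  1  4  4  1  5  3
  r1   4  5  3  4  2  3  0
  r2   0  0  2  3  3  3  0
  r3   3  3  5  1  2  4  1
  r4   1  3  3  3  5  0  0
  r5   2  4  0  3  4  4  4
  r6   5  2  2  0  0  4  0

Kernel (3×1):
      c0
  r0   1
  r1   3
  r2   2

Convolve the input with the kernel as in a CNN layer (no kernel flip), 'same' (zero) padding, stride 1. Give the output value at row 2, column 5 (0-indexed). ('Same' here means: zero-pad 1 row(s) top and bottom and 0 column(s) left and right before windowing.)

20

The receptive field on the zero-padded input at this output position is [3 / 3 / 4]. Elementwise product with the kernel and sum: 3·1 + 3·3 + 4·2.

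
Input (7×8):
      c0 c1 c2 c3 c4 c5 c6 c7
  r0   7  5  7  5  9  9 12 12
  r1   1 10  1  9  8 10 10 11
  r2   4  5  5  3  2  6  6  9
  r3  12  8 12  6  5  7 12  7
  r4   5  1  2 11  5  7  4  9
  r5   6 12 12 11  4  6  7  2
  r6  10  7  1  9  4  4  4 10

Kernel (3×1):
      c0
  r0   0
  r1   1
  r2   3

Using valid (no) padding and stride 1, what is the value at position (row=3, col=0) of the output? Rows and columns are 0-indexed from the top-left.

The receptive field on the input at this output position is [12 / 5 / 6]. Elementwise product with the kernel and sum: 5·1 + 6·3.

23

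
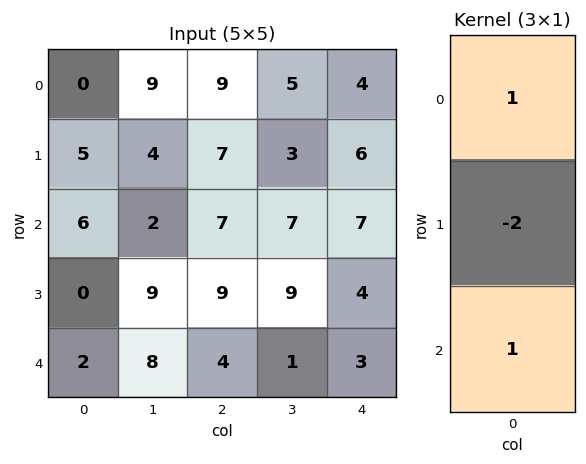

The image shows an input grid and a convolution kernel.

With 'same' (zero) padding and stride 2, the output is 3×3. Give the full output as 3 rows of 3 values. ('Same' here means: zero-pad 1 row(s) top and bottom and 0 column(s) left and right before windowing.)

5 -11 -2
-7 2 -4
-4 1 -2

Output[0,0]: The receptive field on the zero-padded input at this output position is [0 / 0 / 5]. Elementwise product with the kernel and sum: 0·1 + 0·-2 + 5·1.
Output[0,1]: The receptive field on the zero-padded input at this output position is [0 / 9 / 7]. Elementwise product with the kernel and sum: 0·1 + 9·-2 + 7·1.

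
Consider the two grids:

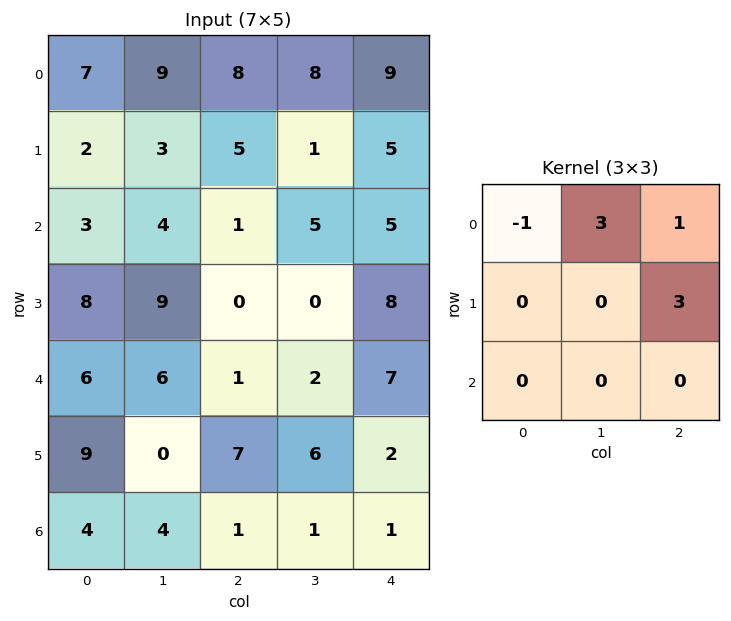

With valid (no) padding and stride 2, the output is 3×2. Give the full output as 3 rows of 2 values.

Output[0,0]: The receptive field on the input at this output position is [7 9 8 / 2 3 5 / 3 4 1]. Elementwise product with the kernel and sum: 7·-1 + 9·3 + 8·1 + 5·3.
Output[0,1]: The receptive field on the input at this output position is [8 8 9 / 5 1 5 / 1 5 5]. Elementwise product with the kernel and sum: 8·-1 + 8·3 + 9·1 + 5·3.

43 40
10 43
34 18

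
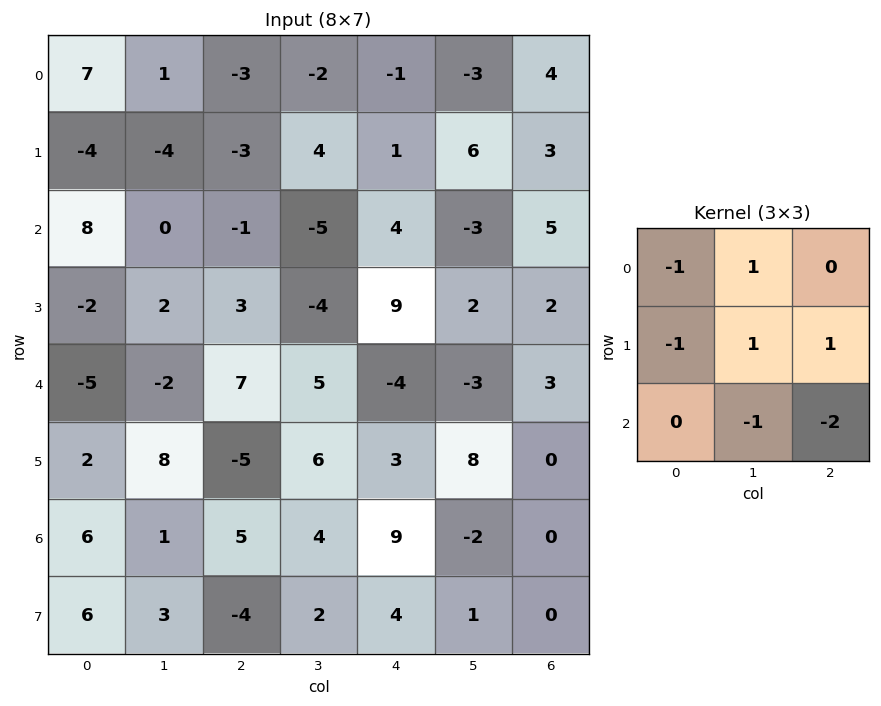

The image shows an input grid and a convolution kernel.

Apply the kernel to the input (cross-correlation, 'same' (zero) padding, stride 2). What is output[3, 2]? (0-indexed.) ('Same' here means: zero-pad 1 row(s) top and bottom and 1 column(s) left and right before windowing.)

The receptive field on the zero-padded input at this output position is [6 3 8 / 4 9 -2 / 2 4 1]. Elementwise product with the kernel and sum: 6·-1 + 3·1 + 4·-1 + 9·1 + -2·1 + 4·-1 + 1·-2.

-6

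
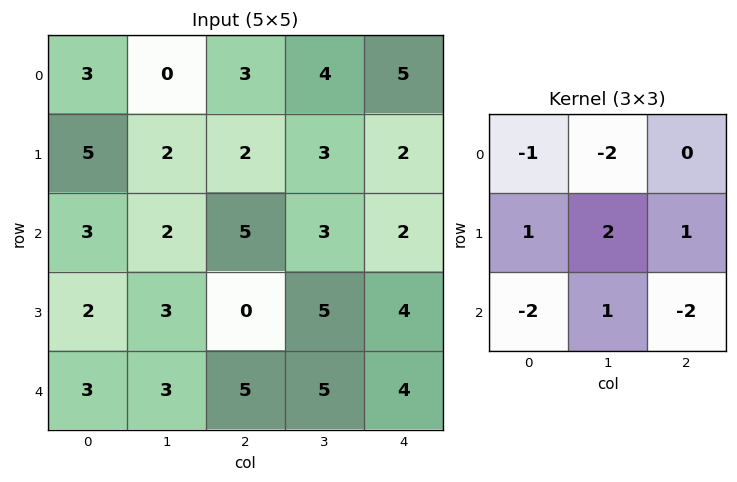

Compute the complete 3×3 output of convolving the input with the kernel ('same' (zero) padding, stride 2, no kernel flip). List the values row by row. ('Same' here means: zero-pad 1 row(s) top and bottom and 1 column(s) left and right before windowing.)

Output[0,0]: The receptive field on the zero-padded input at this output position is [0 0 0 / 0 3 0 / 0 5 2]. Elementwise product with the kernel and sum: 0·-1 + 0·-2 + 0·1 + 3·2 + 0·1 + 0·-2 + 5·1 + 2·-2.

7 2 10
-6 -7 -6
5 15 0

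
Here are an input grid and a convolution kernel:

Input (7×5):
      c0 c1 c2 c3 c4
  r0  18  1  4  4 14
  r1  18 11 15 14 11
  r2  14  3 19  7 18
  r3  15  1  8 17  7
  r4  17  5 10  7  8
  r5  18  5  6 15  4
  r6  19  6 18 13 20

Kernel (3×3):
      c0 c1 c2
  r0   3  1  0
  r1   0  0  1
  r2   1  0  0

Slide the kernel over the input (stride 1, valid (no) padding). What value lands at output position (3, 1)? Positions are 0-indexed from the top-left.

The receptive field on the input at this output position is [1 8 17 / 5 10 7 / 5 6 15]. Elementwise product with the kernel and sum: 1·3 + 8·1 + 7·1 + 5·1.

23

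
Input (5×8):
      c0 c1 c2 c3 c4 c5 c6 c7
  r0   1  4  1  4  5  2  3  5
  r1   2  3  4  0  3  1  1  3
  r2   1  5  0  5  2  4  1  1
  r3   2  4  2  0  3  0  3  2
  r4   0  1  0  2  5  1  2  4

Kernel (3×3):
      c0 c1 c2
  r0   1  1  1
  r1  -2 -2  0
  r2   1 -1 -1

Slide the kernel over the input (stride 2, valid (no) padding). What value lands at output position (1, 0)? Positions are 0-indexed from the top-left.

-7

The receptive field on the input at this output position is [1 5 0 / 2 4 2 / 0 1 0]. Elementwise product with the kernel and sum: 1·1 + 5·1 + 0·1 + 2·-2 + 4·-2 + 0·1 + 1·-1 + 0·-1.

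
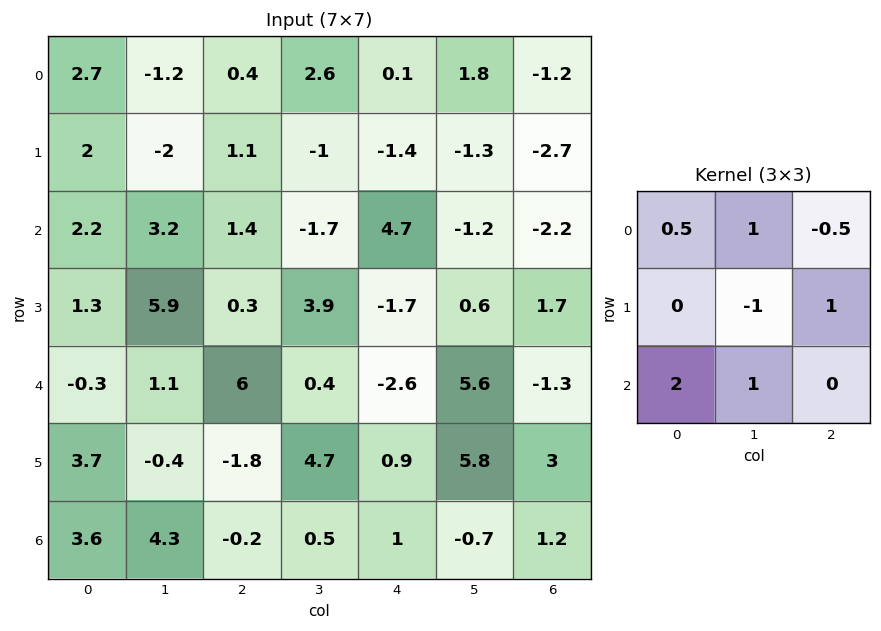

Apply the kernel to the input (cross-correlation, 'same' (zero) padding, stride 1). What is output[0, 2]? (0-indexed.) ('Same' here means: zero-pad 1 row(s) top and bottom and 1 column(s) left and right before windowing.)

-0.7

The receptive field on the zero-padded input at this output position is [0 0 0 / -1.2 0.4 2.6 / -2 1.1 -1]. Elementwise product with the kernel and sum: 0·0.5 + 0·1 + 0·-0.5 + 0.4·-1 + 2.6·1 + -2·2 + 1.1·1.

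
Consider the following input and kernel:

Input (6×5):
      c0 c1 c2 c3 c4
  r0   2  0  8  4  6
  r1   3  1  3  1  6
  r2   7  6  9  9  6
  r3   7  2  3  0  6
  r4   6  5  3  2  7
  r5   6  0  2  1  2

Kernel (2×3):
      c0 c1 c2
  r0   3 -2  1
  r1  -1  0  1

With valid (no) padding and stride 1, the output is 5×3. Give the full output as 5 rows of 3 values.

Output[0,0]: The receptive field on the input at this output position is [2 0 8 / 3 1 3]. Elementwise product with the kernel and sum: 2·3 + 0·-2 + 8·1 + 3·-1 + 3·1.

14 -12 25
12 1 10
14 7 18
17 -3 19
7 12 12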